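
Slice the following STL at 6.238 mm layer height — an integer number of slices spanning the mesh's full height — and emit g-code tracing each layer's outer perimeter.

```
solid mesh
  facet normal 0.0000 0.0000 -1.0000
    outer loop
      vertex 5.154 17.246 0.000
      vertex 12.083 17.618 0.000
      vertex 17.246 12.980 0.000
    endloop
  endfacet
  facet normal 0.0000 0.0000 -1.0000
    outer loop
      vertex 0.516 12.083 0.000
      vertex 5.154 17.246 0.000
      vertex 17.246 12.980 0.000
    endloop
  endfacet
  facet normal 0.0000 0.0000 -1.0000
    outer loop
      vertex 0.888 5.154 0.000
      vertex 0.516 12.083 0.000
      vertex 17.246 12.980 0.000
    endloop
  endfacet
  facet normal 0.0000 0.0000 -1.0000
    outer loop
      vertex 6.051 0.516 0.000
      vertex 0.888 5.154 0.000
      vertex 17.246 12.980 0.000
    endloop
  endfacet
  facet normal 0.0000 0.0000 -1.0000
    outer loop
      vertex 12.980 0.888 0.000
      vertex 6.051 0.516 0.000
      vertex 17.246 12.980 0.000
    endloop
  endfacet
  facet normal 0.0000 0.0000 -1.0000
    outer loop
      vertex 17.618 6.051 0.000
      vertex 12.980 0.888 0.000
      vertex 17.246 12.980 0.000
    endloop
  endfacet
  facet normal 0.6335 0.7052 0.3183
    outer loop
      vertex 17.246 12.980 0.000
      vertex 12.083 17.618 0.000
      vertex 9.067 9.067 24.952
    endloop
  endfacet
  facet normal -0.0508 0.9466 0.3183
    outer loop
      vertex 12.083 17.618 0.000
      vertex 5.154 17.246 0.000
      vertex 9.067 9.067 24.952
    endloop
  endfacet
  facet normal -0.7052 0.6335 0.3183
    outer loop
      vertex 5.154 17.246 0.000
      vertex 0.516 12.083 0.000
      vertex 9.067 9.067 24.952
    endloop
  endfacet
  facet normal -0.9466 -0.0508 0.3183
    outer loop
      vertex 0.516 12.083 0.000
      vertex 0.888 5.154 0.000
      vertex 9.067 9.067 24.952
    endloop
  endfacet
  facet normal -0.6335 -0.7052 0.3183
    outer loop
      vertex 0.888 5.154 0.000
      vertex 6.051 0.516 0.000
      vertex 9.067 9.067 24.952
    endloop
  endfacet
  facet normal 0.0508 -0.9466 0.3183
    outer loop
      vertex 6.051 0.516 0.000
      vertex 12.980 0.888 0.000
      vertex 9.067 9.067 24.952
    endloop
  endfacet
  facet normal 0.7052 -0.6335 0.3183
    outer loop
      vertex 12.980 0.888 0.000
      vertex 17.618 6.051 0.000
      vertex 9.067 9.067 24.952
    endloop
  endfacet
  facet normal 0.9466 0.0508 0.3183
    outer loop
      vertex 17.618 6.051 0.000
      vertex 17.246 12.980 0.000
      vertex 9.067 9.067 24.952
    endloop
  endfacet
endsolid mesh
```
; perimeter-only toolpath
G21 ; units = mm
G90 ; absolute positioning
G28 ; home
; layer 1
G0 Z6.238
G0 X15.201 Y12.002
G1 X11.329 Y15.480
G1 X6.132 Y15.201
G1 X2.654 Y11.329
G1 X2.933 Y6.132
G1 X6.805 Y2.654
G1 X12.002 Y2.933
G1 X15.480 Y6.805
G1 X15.201 Y12.002
; layer 2
G0 Z12.476
G0 X13.156 Y11.024
G1 X10.575 Y13.342
G1 X7.111 Y13.156
G1 X4.792 Y10.575
G1 X4.978 Y7.111
G1 X7.559 Y4.792
G1 X11.024 Y4.978
G1 X13.342 Y7.559
G1 X13.156 Y11.024
; layer 3
G0 Z18.714
G0 X11.112 Y10.045
G1 X9.821 Y11.205
G1 X8.089 Y11.112
G1 X6.929 Y9.821
G1 X7.022 Y8.089
G1 X8.313 Y6.929
G1 X10.045 Y7.022
G1 X11.205 Y8.313
G1 X11.112 Y10.045
M2 ; end

The solid is a regular 8-sided pyramid, base circumscribed radius ≈ 9.07 mm, apex at z ≈ 25 mm. Slicing at Δz = 6.238 mm — 4 equal slices spanning the solid's height, so layer i sits at z = i·h/4 — gives 3 non-empty perimeters. Each is a 8-segment closed polygon; G0 lifts to the layer z and rapids to the start vertex, then G1 traces the edges. The cross-section shrinks linearly with z (the slice at the apex is degenerate and omitted).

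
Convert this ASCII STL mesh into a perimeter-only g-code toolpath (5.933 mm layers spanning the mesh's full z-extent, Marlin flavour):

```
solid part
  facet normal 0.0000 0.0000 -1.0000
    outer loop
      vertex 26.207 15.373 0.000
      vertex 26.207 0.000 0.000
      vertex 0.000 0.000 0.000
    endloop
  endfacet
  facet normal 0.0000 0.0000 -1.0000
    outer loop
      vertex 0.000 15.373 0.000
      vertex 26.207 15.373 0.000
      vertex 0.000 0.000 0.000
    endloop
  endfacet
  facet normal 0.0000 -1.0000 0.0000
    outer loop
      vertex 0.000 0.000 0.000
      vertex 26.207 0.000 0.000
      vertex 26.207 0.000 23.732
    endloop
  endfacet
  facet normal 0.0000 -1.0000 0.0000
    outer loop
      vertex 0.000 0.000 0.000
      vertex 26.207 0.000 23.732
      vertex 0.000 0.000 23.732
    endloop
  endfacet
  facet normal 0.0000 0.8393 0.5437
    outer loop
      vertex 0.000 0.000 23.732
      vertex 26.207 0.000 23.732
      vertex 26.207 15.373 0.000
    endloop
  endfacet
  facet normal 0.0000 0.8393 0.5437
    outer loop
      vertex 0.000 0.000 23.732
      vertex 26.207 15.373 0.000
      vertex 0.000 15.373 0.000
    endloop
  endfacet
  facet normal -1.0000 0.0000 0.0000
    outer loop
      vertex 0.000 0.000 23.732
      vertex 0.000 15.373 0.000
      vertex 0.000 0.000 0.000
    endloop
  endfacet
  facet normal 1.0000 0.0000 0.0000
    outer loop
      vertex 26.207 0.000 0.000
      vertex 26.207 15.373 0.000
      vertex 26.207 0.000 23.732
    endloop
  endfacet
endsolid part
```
; perimeter-only toolpath
G21 ; units = mm
G90 ; absolute positioning
G28 ; home
; layer 1
G0 Z5.933
G0 X0.000 Y0.000
G1 X26.207 Y0.000
G1 X26.207 Y11.530
G1 X0.000 Y11.530
G1 X0.000 Y0.000
; layer 2
G0 Z11.866
G0 X0.000 Y0.000
G1 X26.207 Y0.000
G1 X26.207 Y7.686
G1 X0.000 Y7.686
G1 X0.000 Y0.000
; layer 3
G0 Z17.799
G0 X0.000 Y0.000
G1 X26.207 Y0.000
G1 X26.207 Y3.843
G1 X0.000 Y3.843
G1 X0.000 Y0.000
M2 ; end

The solid is a wedge (ramp): 26.2 × 15.4 mm base, rising to 23.7 mm along the y=0 edge and sloping linearly to z=0 at y=15.4. Slicing at Δz = 5.933 mm — 4 equal slices spanning the solid's height, so layer i sits at z = i·h/4 — gives 3 non-empty perimeters. Each is a 4-segment closed polygon; G0 lifts to the layer z and rapids to the start vertex, then G1 traces the edges. The cross-section shrinks linearly with z (the slice at the apex is degenerate and omitted).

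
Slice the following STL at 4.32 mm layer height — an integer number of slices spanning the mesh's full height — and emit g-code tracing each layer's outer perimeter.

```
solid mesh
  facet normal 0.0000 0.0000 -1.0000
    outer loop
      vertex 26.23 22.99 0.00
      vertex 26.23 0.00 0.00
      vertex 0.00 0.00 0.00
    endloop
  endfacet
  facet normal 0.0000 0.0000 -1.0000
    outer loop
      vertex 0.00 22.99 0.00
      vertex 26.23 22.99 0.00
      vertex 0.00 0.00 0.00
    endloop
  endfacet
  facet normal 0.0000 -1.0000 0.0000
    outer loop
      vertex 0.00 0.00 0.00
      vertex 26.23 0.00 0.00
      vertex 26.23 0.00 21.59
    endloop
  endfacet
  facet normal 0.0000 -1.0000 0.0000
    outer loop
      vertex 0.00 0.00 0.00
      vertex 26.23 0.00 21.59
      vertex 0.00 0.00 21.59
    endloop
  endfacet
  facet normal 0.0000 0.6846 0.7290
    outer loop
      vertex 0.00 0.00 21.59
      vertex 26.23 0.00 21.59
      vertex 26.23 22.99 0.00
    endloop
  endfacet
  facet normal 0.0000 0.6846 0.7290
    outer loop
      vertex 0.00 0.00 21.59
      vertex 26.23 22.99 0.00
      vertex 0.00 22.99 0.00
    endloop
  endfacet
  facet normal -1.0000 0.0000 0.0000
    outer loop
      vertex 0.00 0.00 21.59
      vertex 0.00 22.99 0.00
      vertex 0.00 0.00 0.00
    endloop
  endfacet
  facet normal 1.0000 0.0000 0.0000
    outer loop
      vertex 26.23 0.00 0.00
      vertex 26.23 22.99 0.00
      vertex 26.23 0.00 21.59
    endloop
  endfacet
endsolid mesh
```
; perimeter-only toolpath
G21 ; units = mm
G90 ; absolute positioning
G28 ; home
; layer 1
G0 Z4.32
G0 X0.00 Y0.00
G1 X26.23 Y0.00
G1 X26.23 Y18.39
G1 X0.00 Y18.39
G1 X0.00 Y0.00
; layer 2
G0 Z8.64
G0 X0.00 Y0.00
G1 X26.23 Y0.00
G1 X26.23 Y13.79
G1 X0.00 Y13.79
G1 X0.00 Y0.00
; layer 3
G0 Z12.95
G0 X0.00 Y0.00
G1 X26.23 Y0.00
G1 X26.23 Y9.20
G1 X0.00 Y9.20
G1 X0.00 Y0.00
; layer 4
G0 Z17.27
G0 X0.00 Y0.00
G1 X26.23 Y0.00
G1 X26.23 Y4.60
G1 X0.00 Y4.60
G1 X0.00 Y0.00
M2 ; end

The solid is a wedge (ramp): 26.2 × 23 mm base, rising to 21.6 mm along the y=0 edge and sloping linearly to z=0 at y=23. Slicing at Δz = 4.32 mm — 5 equal slices spanning the solid's height, so layer i sits at z = i·h/5 — gives 4 non-empty perimeters. Each is a 4-segment closed polygon; G0 lifts to the layer z and rapids to the start vertex, then G1 traces the edges. The cross-section shrinks linearly with z (the slice at the apex is degenerate and omitted).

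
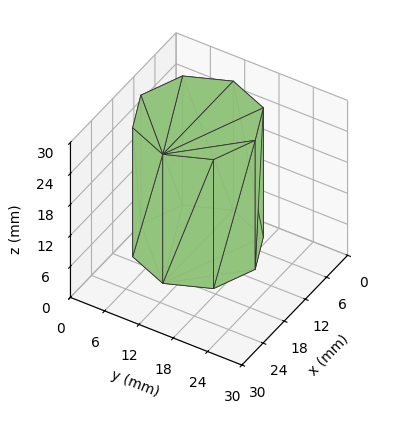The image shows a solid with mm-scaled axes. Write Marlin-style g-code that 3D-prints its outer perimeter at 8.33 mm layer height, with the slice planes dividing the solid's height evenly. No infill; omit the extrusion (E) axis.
Reading the render: the shape is a regular 8-sided prism (a cylinder approximated with 8 flat sides), circumscribed radius ≈ 10 mm, height ≈ 25 mm (dimensions read to the nearest mm from the axis ticks). For the g-code, the solid's height is divided into equal slices at the stated Δz and each level perimeter traced with G1 moves after a G0 lift.

; perimeter-only toolpath
G21 ; units = mm
G90 ; absolute positioning
G28 ; home
; layer 1
G0 Z8.33
G0 X20.00 Y10.00
G1 X17.07 Y17.07
G1 X10.00 Y20.00
G1 X2.93 Y17.07
G1 X0.00 Y10.00
G1 X2.93 Y2.93
G1 X10.00 Y0.00
G1 X17.07 Y2.93
G1 X20.00 Y10.00
; layer 2
G0 Z16.67
G0 X20.00 Y10.00
G1 X17.07 Y17.07
G1 X10.00 Y20.00
G1 X2.93 Y17.07
G1 X0.00 Y10.00
G1 X2.93 Y2.93
G1 X10.00 Y0.00
G1 X17.07 Y2.93
G1 X20.00 Y10.00
; layer 3
G0 Z25.00
G0 X20.00 Y10.00
G1 X17.07 Y17.07
G1 X10.00 Y20.00
G1 X2.93 Y17.07
G1 X0.00 Y10.00
G1 X2.93 Y2.93
G1 X10.00 Y0.00
G1 X17.07 Y2.93
G1 X20.00 Y10.00
M2 ; end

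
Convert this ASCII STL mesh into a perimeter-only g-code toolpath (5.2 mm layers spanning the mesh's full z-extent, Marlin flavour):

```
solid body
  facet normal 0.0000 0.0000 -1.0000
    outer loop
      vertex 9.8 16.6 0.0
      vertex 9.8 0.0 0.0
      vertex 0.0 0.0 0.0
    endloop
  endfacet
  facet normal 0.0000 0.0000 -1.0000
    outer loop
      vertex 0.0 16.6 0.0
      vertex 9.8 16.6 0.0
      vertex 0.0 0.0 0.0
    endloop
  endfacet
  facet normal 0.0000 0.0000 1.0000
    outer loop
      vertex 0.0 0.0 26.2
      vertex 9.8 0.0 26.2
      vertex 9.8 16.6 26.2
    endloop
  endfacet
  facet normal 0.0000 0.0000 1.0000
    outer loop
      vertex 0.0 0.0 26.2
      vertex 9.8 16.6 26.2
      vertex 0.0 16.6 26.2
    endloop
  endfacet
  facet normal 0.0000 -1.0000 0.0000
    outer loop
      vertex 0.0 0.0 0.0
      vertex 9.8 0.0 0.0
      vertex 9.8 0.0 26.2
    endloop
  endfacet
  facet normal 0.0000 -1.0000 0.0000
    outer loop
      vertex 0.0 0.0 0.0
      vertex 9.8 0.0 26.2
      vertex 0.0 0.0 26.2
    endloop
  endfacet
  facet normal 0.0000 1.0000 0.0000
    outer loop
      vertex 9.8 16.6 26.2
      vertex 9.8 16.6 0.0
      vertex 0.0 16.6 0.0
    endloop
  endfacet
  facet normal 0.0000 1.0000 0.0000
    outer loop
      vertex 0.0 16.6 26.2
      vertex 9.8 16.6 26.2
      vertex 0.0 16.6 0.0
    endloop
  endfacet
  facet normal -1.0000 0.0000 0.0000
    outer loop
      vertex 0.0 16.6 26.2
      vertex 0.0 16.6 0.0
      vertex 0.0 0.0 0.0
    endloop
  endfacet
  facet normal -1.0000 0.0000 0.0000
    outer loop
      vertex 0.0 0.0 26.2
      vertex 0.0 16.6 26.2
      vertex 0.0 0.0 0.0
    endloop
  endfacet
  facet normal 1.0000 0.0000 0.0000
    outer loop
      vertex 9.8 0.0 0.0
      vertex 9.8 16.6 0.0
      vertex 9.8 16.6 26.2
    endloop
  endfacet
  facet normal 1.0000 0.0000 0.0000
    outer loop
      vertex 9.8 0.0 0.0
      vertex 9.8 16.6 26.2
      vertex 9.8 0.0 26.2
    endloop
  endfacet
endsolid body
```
; perimeter-only toolpath
G21 ; units = mm
G90 ; absolute positioning
G28 ; home
; layer 1
G0 Z5.2
G0 X0.0 Y0.0
G1 X9.8 Y0.0
G1 X9.8 Y16.6
G1 X0.0 Y16.6
G1 X0.0 Y0.0
; layer 2
G0 Z10.5
G0 X0.0 Y0.0
G1 X9.8 Y0.0
G1 X9.8 Y16.6
G1 X0.0 Y16.6
G1 X0.0 Y0.0
; layer 3
G0 Z15.7
G0 X0.0 Y0.0
G1 X9.8 Y0.0
G1 X9.8 Y16.6
G1 X0.0 Y16.6
G1 X0.0 Y0.0
; layer 4
G0 Z21.0
G0 X0.0 Y0.0
G1 X9.8 Y0.0
G1 X9.8 Y16.6
G1 X0.0 Y16.6
G1 X0.0 Y0.0
; layer 5
G0 Z26.2
G0 X0.0 Y0.0
G1 X9.8 Y0.0
G1 X9.8 Y16.6
G1 X0.0 Y16.6
G1 X0.0 Y0.0
M2 ; end

The solid is a rectangular box, roughly 9.8 × 16.6 mm footprint and 26.2 mm tall. Slicing at Δz = 5.2 mm — 5 equal slices spanning the solid's height, so layer i sits at z = i·h/5 — gives 5 non-empty perimeters. Each is a 4-segment closed polygon; G0 lifts to the layer z and rapids to the start vertex, then G1 traces the edges.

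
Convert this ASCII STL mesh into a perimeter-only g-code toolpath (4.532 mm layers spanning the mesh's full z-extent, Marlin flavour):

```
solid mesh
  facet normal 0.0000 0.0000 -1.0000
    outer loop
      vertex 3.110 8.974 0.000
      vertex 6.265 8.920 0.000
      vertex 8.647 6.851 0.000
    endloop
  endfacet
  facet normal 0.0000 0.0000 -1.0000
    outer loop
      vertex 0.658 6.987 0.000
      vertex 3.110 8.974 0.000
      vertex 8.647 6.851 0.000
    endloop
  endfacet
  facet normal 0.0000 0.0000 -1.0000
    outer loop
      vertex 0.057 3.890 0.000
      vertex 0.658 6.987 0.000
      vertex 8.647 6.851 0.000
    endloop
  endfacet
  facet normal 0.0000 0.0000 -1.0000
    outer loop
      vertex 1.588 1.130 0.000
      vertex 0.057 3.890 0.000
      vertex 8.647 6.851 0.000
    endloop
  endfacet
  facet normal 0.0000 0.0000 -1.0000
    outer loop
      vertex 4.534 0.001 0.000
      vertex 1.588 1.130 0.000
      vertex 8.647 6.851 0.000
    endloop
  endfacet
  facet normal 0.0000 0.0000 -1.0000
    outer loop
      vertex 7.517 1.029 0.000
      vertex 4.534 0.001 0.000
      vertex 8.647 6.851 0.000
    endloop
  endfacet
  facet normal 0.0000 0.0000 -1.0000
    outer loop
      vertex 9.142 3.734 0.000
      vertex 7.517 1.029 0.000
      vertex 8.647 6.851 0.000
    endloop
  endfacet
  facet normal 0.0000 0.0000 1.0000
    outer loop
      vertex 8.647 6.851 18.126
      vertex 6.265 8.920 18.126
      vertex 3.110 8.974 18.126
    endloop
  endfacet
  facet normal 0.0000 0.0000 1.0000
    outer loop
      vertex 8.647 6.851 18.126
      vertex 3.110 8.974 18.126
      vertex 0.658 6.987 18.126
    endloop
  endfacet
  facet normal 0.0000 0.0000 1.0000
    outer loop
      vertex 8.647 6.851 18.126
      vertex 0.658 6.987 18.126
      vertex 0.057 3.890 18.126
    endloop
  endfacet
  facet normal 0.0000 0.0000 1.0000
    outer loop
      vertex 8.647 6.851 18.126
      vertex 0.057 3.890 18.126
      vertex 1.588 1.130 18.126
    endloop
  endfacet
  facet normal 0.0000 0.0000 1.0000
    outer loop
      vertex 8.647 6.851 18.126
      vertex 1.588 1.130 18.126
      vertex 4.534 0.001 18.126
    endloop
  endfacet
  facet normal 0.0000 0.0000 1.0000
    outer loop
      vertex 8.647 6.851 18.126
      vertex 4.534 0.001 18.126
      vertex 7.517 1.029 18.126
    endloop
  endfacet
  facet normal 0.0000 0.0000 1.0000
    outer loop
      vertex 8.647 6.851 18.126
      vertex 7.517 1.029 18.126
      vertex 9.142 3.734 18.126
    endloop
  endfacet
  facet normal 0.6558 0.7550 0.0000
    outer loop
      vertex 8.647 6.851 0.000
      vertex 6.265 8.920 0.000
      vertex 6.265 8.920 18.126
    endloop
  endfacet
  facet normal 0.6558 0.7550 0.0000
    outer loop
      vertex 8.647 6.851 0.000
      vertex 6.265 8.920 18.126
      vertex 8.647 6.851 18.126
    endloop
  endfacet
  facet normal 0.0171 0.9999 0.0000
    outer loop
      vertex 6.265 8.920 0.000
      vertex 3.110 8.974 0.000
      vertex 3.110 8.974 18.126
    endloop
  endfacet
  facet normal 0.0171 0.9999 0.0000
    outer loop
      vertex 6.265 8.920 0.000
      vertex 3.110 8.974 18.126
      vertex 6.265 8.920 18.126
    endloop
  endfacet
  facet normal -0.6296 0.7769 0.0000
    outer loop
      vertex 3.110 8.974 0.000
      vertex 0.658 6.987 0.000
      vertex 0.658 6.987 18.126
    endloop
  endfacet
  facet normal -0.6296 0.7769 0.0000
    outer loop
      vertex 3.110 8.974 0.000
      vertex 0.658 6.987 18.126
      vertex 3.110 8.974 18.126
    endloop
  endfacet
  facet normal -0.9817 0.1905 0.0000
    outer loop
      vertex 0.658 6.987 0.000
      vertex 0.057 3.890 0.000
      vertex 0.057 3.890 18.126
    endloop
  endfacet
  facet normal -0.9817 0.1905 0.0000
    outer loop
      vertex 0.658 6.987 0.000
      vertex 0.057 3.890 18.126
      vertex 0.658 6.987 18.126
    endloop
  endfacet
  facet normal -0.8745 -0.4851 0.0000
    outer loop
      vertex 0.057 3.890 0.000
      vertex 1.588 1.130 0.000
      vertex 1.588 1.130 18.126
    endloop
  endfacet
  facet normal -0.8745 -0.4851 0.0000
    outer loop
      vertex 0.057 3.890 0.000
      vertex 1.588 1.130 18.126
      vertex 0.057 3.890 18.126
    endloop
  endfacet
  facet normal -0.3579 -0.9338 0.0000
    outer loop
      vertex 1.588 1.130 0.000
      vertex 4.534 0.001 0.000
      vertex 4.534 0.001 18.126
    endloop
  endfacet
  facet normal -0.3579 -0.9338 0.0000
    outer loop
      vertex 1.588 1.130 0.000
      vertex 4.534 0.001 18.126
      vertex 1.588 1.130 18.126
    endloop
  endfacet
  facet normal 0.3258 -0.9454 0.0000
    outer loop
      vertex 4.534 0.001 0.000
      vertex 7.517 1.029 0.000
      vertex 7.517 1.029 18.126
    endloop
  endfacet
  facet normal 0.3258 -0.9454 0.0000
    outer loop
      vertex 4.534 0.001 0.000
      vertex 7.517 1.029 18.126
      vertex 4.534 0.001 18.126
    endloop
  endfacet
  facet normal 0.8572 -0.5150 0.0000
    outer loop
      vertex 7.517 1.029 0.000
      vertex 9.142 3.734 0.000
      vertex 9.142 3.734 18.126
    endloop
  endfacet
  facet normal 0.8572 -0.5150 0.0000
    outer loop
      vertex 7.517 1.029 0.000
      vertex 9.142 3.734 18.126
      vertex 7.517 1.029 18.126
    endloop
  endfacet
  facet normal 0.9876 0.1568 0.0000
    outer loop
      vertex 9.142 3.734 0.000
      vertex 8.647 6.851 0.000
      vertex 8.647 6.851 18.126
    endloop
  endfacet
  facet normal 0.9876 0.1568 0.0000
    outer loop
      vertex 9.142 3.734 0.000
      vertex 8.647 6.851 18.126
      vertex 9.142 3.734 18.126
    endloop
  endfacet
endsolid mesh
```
; perimeter-only toolpath
G21 ; units = mm
G90 ; absolute positioning
G28 ; home
; layer 1
G0 Z4.532
G0 X8.647 Y6.851
G1 X6.265 Y8.920
G1 X3.110 Y8.974
G1 X0.658 Y6.987
G1 X0.057 Y3.890
G1 X1.588 Y1.130
G1 X4.534 Y0.001
G1 X7.517 Y1.029
G1 X9.142 Y3.734
G1 X8.647 Y6.851
; layer 2
G0 Z9.063
G0 X8.647 Y6.851
G1 X6.265 Y8.920
G1 X3.110 Y8.974
G1 X0.658 Y6.987
G1 X0.057 Y3.890
G1 X1.588 Y1.130
G1 X4.534 Y0.001
G1 X7.517 Y1.029
G1 X9.142 Y3.734
G1 X8.647 Y6.851
; layer 3
G0 Z13.595
G0 X8.647 Y6.851
G1 X6.265 Y8.920
G1 X3.110 Y8.974
G1 X0.658 Y6.987
G1 X0.057 Y3.890
G1 X1.588 Y1.130
G1 X4.534 Y0.001
G1 X7.517 Y1.029
G1 X9.142 Y3.734
G1 X8.647 Y6.851
; layer 4
G0 Z18.126
G0 X8.647 Y6.851
G1 X6.265 Y8.920
G1 X3.110 Y8.974
G1 X0.658 Y6.987
G1 X0.057 Y3.890
G1 X1.588 Y1.130
G1 X4.534 Y0.001
G1 X7.517 Y1.029
G1 X9.142 Y3.734
G1 X8.647 Y6.851
M2 ; end

The solid is a regular 9-sided prism (a cylinder approximated with 9 flat sides), circumscribed radius ≈ 4.61 mm, height ≈ 18.1 mm. Slicing at Δz = 4.532 mm — 4 equal slices spanning the solid's height, so layer i sits at z = i·h/4 — gives 4 non-empty perimeters. Each is a 9-segment closed polygon; G0 lifts to the layer z and rapids to the start vertex, then G1 traces the edges.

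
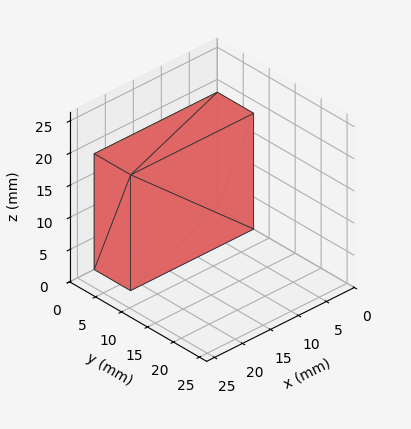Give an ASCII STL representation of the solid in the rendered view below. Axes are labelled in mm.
Reading the render: the shape is a rectangular box, roughly 22 × 7 mm footprint and 18 mm tall (dimensions read to the nearest mm from the axis ticks). For the STL, each face is triangulated and given an outward normal.

solid part
  facet normal 0.0000 0.0000 -1.0000
    outer loop
      vertex 22.00 7.00 0.00
      vertex 22.00 0.00 0.00
      vertex 0.00 0.00 0.00
    endloop
  endfacet
  facet normal 0.0000 0.0000 -1.0000
    outer loop
      vertex 0.00 7.00 0.00
      vertex 22.00 7.00 0.00
      vertex 0.00 0.00 0.00
    endloop
  endfacet
  facet normal 0.0000 0.0000 1.0000
    outer loop
      vertex 0.00 0.00 18.00
      vertex 22.00 0.00 18.00
      vertex 22.00 7.00 18.00
    endloop
  endfacet
  facet normal 0.0000 0.0000 1.0000
    outer loop
      vertex 0.00 0.00 18.00
      vertex 22.00 7.00 18.00
      vertex 0.00 7.00 18.00
    endloop
  endfacet
  facet normal 0.0000 -1.0000 0.0000
    outer loop
      vertex 0.00 0.00 0.00
      vertex 22.00 0.00 0.00
      vertex 22.00 0.00 18.00
    endloop
  endfacet
  facet normal 0.0000 -1.0000 0.0000
    outer loop
      vertex 0.00 0.00 0.00
      vertex 22.00 0.00 18.00
      vertex 0.00 0.00 18.00
    endloop
  endfacet
  facet normal 0.0000 1.0000 0.0000
    outer loop
      vertex 22.00 7.00 18.00
      vertex 22.00 7.00 0.00
      vertex 0.00 7.00 0.00
    endloop
  endfacet
  facet normal 0.0000 1.0000 0.0000
    outer loop
      vertex 0.00 7.00 18.00
      vertex 22.00 7.00 18.00
      vertex 0.00 7.00 0.00
    endloop
  endfacet
  facet normal -1.0000 0.0000 0.0000
    outer loop
      vertex 0.00 7.00 18.00
      vertex 0.00 7.00 0.00
      vertex 0.00 0.00 0.00
    endloop
  endfacet
  facet normal -1.0000 0.0000 0.0000
    outer loop
      vertex 0.00 0.00 18.00
      vertex 0.00 7.00 18.00
      vertex 0.00 0.00 0.00
    endloop
  endfacet
  facet normal 1.0000 0.0000 0.0000
    outer loop
      vertex 22.00 0.00 0.00
      vertex 22.00 7.00 0.00
      vertex 22.00 7.00 18.00
    endloop
  endfacet
  facet normal 1.0000 0.0000 0.0000
    outer loop
      vertex 22.00 0.00 0.00
      vertex 22.00 7.00 18.00
      vertex 22.00 0.00 18.00
    endloop
  endfacet
endsolid part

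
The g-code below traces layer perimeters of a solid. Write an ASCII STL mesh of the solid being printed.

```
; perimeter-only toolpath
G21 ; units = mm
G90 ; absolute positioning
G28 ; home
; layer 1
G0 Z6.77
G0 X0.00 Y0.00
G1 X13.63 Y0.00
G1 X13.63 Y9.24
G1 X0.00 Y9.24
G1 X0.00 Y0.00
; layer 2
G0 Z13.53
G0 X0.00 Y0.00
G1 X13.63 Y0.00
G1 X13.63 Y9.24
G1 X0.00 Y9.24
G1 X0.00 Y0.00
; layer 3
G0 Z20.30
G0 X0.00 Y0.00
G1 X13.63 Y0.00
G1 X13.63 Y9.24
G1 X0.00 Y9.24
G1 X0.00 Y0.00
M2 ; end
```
solid part
  facet normal 0.0000 0.0000 -1.0000
    outer loop
      vertex 13.63 9.24 0.00
      vertex 13.63 0.00 0.00
      vertex 0.00 0.00 0.00
    endloop
  endfacet
  facet normal 0.0000 0.0000 -1.0000
    outer loop
      vertex 0.00 9.24 0.00
      vertex 13.63 9.24 0.00
      vertex 0.00 0.00 0.00
    endloop
  endfacet
  facet normal 0.0000 0.0000 1.0000
    outer loop
      vertex 0.00 0.00 20.30
      vertex 13.63 0.00 20.30
      vertex 13.63 9.24 20.30
    endloop
  endfacet
  facet normal 0.0000 0.0000 1.0000
    outer loop
      vertex 0.00 0.00 20.30
      vertex 13.63 9.24 20.30
      vertex 0.00 9.24 20.30
    endloop
  endfacet
  facet normal 0.0000 -1.0000 0.0000
    outer loop
      vertex 0.00 0.00 0.00
      vertex 13.63 0.00 0.00
      vertex 13.63 0.00 20.30
    endloop
  endfacet
  facet normal 0.0000 -1.0000 0.0000
    outer loop
      vertex 0.00 0.00 0.00
      vertex 13.63 0.00 20.30
      vertex 0.00 0.00 20.30
    endloop
  endfacet
  facet normal 0.0000 1.0000 0.0000
    outer loop
      vertex 13.63 9.24 20.30
      vertex 13.63 9.24 0.00
      vertex 0.00 9.24 0.00
    endloop
  endfacet
  facet normal 0.0000 1.0000 0.0000
    outer loop
      vertex 0.00 9.24 20.30
      vertex 13.63 9.24 20.30
      vertex 0.00 9.24 0.00
    endloop
  endfacet
  facet normal -1.0000 0.0000 0.0000
    outer loop
      vertex 0.00 9.24 20.30
      vertex 0.00 9.24 0.00
      vertex 0.00 0.00 0.00
    endloop
  endfacet
  facet normal -1.0000 0.0000 0.0000
    outer loop
      vertex 0.00 0.00 20.30
      vertex 0.00 9.24 20.30
      vertex 0.00 0.00 0.00
    endloop
  endfacet
  facet normal 1.0000 0.0000 0.0000
    outer loop
      vertex 13.63 0.00 0.00
      vertex 13.63 9.24 0.00
      vertex 13.63 9.24 20.30
    endloop
  endfacet
  facet normal 1.0000 0.0000 0.0000
    outer loop
      vertex 13.63 0.00 0.00
      vertex 13.63 9.24 20.30
      vertex 13.63 0.00 20.30
    endloop
  endfacet
endsolid part

The G0 Z moves step by Δz≈6.77 mm. Every layer's G1 loop is the same polygon, so the solid is a straight extrusion of it from z=0 to z≈20.3. Closing with flat bottom and top caps and triangulating gives 12 facets — a rectangular box, roughly 13.6 × 9.24 mm footprint and 20.3 mm tall.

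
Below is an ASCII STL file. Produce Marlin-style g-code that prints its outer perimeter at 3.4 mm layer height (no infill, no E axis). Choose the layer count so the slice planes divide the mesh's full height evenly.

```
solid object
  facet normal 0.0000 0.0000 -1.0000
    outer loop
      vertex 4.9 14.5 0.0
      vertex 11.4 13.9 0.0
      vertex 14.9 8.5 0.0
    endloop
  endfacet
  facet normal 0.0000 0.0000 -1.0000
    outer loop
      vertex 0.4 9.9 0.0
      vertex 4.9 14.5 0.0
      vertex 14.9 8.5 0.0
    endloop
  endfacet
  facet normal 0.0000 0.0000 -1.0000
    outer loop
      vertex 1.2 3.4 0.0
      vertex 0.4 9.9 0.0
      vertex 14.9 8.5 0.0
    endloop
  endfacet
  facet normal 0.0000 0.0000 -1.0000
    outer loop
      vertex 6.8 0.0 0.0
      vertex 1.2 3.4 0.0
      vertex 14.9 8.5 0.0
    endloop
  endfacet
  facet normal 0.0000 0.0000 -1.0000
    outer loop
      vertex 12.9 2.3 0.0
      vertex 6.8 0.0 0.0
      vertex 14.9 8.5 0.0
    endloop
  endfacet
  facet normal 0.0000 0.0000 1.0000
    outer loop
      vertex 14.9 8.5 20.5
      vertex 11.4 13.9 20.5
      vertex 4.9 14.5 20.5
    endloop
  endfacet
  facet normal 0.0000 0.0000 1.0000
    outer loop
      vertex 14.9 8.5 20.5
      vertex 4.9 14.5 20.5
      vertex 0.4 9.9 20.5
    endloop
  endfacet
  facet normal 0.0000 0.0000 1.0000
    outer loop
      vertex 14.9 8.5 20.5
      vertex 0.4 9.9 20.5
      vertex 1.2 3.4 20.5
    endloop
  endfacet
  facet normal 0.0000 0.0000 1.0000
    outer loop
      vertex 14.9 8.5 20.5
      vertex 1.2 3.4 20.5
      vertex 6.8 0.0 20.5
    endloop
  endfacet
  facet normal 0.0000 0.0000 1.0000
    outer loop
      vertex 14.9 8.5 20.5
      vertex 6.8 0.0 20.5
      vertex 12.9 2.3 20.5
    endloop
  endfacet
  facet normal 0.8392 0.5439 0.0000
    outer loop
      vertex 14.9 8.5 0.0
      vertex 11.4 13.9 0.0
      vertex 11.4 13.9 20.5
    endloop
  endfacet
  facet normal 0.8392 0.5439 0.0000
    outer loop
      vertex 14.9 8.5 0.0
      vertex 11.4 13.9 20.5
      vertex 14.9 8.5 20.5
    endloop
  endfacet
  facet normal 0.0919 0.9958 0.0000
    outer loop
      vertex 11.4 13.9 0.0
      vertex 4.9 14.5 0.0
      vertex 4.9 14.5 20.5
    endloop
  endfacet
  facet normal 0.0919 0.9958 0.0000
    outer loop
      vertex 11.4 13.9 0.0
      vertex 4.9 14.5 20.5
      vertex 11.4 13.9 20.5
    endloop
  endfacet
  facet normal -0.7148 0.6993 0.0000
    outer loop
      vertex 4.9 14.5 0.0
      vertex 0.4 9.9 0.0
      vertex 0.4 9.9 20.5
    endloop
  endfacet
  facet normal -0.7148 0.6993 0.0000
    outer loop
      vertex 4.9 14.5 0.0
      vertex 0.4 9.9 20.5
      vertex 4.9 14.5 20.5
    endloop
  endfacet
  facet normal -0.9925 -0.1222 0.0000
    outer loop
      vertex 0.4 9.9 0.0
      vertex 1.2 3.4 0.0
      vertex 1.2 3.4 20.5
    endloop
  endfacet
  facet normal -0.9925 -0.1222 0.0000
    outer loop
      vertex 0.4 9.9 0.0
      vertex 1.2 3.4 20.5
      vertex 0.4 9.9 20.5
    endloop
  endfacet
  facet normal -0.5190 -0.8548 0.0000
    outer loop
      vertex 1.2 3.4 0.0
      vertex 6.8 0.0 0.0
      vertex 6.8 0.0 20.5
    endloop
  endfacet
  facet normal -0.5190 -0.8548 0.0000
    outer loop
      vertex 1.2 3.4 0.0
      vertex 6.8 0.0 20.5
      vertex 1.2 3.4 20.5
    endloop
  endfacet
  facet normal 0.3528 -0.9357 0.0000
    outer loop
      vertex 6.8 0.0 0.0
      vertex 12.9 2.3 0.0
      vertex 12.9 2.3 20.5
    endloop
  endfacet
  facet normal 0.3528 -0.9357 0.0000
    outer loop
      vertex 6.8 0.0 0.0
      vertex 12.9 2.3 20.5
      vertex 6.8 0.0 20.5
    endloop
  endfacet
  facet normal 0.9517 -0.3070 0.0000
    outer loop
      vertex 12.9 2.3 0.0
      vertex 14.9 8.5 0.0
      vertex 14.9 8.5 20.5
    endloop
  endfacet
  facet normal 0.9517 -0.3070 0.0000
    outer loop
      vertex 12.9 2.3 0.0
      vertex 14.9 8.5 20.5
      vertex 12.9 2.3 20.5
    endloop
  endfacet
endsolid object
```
; perimeter-only toolpath
G21 ; units = mm
G90 ; absolute positioning
G28 ; home
; layer 1
G0 Z3.4
G0 X14.9 Y8.5
G1 X11.4 Y13.9
G1 X4.9 Y14.5
G1 X0.4 Y9.9
G1 X1.2 Y3.4
G1 X6.8 Y0.0
G1 X12.9 Y2.3
G1 X14.9 Y8.5
; layer 2
G0 Z6.8
G0 X14.9 Y8.5
G1 X11.4 Y13.9
G1 X4.9 Y14.5
G1 X0.4 Y9.9
G1 X1.2 Y3.4
G1 X6.8 Y0.0
G1 X12.9 Y2.3
G1 X14.9 Y8.5
; layer 3
G0 Z10.2
G0 X14.9 Y8.5
G1 X11.4 Y13.9
G1 X4.9 Y14.5
G1 X0.4 Y9.9
G1 X1.2 Y3.4
G1 X6.8 Y0.0
G1 X12.9 Y2.3
G1 X14.9 Y8.5
; layer 4
G0 Z13.7
G0 X14.9 Y8.5
G1 X11.4 Y13.9
G1 X4.9 Y14.5
G1 X0.4 Y9.9
G1 X1.2 Y3.4
G1 X6.8 Y0.0
G1 X12.9 Y2.3
G1 X14.9 Y8.5
; layer 5
G0 Z17.1
G0 X14.9 Y8.5
G1 X11.4 Y13.9
G1 X4.9 Y14.5
G1 X0.4 Y9.9
G1 X1.2 Y3.4
G1 X6.8 Y0.0
G1 X12.9 Y2.3
G1 X14.9 Y8.5
; layer 6
G0 Z20.5
G0 X14.9 Y8.5
G1 X11.4 Y13.9
G1 X4.9 Y14.5
G1 X0.4 Y9.9
G1 X1.2 Y3.4
G1 X6.8 Y0.0
G1 X12.9 Y2.3
G1 X14.9 Y8.5
M2 ; end

The solid is a regular 7-sided prism (a cylinder approximated with 7 flat sides), circumscribed radius ≈ 7.5 mm, height ≈ 20.5 mm. Slicing at Δz = 3.4 mm — 6 equal slices spanning the solid's height, so layer i sits at z = i·h/6 — gives 6 non-empty perimeters. Each is a 7-segment closed polygon; G0 lifts to the layer z and rapids to the start vertex, then G1 traces the edges.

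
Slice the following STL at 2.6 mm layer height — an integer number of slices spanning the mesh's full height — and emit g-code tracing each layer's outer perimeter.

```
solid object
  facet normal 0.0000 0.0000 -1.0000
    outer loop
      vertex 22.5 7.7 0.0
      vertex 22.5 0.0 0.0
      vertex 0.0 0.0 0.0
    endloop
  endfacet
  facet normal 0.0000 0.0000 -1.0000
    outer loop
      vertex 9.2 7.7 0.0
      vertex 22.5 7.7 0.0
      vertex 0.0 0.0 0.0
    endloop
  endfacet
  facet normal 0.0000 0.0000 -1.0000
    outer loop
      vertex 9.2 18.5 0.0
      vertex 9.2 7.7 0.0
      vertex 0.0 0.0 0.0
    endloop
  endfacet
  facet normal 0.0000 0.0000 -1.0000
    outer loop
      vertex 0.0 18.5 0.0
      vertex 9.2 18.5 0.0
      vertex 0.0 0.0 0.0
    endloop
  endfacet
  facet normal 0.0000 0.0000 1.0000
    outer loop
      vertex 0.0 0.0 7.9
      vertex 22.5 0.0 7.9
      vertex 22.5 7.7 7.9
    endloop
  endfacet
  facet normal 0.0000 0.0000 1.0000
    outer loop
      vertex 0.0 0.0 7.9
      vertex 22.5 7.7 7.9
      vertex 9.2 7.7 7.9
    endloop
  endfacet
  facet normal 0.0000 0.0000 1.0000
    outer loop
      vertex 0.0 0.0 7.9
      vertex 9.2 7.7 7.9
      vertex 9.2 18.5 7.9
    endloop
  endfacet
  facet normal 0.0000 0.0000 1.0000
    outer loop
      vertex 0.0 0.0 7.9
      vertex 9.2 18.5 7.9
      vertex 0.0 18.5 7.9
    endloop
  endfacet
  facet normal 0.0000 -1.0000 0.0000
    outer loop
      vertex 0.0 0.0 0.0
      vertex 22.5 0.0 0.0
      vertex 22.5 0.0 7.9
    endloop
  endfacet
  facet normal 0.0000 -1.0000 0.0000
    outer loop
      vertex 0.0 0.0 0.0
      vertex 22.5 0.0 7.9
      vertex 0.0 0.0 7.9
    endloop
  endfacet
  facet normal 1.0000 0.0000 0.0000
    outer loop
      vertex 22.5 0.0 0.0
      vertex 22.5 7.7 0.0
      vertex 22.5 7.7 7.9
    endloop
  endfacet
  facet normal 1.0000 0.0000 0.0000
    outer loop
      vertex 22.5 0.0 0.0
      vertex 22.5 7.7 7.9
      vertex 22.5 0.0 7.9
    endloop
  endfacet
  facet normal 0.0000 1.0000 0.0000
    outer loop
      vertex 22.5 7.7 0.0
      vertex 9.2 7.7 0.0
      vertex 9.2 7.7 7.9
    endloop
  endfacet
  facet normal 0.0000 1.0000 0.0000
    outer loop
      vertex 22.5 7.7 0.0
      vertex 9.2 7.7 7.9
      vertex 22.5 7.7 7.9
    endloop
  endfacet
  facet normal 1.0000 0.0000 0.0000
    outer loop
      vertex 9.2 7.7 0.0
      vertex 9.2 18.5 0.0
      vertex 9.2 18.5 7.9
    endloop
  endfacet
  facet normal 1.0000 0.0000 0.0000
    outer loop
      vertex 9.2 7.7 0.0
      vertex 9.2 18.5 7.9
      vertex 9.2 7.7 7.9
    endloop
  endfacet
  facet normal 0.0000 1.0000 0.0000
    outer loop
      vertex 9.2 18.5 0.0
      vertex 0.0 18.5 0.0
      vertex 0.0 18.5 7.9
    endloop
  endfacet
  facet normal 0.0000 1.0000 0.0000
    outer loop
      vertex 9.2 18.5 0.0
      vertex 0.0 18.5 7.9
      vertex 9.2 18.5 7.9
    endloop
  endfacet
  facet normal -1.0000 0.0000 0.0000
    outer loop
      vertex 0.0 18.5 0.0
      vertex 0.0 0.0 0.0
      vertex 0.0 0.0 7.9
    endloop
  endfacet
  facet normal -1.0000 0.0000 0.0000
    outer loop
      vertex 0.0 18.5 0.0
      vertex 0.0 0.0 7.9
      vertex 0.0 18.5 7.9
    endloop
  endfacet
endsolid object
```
; perimeter-only toolpath
G21 ; units = mm
G90 ; absolute positioning
G28 ; home
; layer 1
G0 Z2.6
G0 X0.0 Y0.0
G1 X22.5 Y0.0
G1 X22.5 Y7.7
G1 X9.2 Y7.7
G1 X9.2 Y18.5
G1 X0.0 Y18.5
G1 X0.0 Y0.0
; layer 2
G0 Z5.3
G0 X0.0 Y0.0
G1 X22.5 Y0.0
G1 X22.5 Y7.7
G1 X9.2 Y7.7
G1 X9.2 Y18.5
G1 X0.0 Y18.5
G1 X0.0 Y0.0
; layer 3
G0 Z7.9
G0 X0.0 Y0.0
G1 X22.5 Y0.0
G1 X22.5 Y7.7
G1 X9.2 Y7.7
G1 X9.2 Y18.5
G1 X0.0 Y18.5
G1 X0.0 Y0.0
M2 ; end

The solid is an L-shaped prism: outer 22.5 × 18.5 mm, arm thicknesses ≈ 7.7 mm (horizontal) and 9.2 mm (vertical), extruded 7.9 mm in z. Slicing at Δz = 2.6 mm — 3 equal slices spanning the solid's height, so layer i sits at z = i·h/3 — gives 3 non-empty perimeters. Each is a 6-segment closed polygon; G0 lifts to the layer z and rapids to the start vertex, then G1 traces the edges.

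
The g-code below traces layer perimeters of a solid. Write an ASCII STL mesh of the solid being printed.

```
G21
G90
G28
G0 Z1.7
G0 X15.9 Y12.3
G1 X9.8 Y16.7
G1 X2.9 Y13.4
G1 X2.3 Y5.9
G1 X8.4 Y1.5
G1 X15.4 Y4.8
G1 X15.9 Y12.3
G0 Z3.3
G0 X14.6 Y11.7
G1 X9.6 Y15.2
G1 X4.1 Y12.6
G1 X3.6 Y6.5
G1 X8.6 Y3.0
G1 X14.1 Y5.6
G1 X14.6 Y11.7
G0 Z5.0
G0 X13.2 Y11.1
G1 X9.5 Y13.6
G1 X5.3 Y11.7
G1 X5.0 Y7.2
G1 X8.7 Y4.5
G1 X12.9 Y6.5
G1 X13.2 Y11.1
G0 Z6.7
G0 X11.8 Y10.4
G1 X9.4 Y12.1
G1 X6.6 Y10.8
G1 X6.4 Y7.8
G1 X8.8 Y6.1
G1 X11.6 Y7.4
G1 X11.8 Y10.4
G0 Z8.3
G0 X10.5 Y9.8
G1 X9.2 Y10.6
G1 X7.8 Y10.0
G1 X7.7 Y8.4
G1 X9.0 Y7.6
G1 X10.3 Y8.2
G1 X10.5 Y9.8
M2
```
solid part
  facet normal 0.0000 0.0000 -1.0000
    outer loop
      vertex 1.6 14.3 0.0
      vertex 9.9 18.2 0.0
      vertex 17.3 13.0 0.0
    endloop
  endfacet
  facet normal 0.0000 0.0000 -1.0000
    outer loop
      vertex 0.9 5.2 0.0
      vertex 1.6 14.3 0.0
      vertex 17.3 13.0 0.0
    endloop
  endfacet
  facet normal 0.0000 0.0000 -1.0000
    outer loop
      vertex 8.3 0.0 0.0
      vertex 0.9 5.2 0.0
      vertex 17.3 13.0 0.0
    endloop
  endfacet
  facet normal 0.0000 0.0000 -1.0000
    outer loop
      vertex 16.6 3.9 0.0
      vertex 8.3 0.0 0.0
      vertex 17.3 13.0 0.0
    endloop
  endfacet
  facet normal 0.4510 0.6418 0.6202
    outer loop
      vertex 17.3 13.0 0.0
      vertex 9.9 18.2 0.0
      vertex 9.1 9.1 10.0
    endloop
  endfacet
  facet normal -0.3338 0.7103 0.6197
    outer loop
      vertex 9.9 18.2 0.0
      vertex 1.6 14.3 0.0
      vertex 9.1 9.1 10.0
    endloop
  endfacet
  facet normal -0.7833 0.0603 0.6188
    outer loop
      vertex 1.6 14.3 0.0
      vertex 0.9 5.2 0.0
      vertex 9.1 9.1 10.0
    endloop
  endfacet
  facet normal -0.4510 -0.6418 0.6202
    outer loop
      vertex 0.9 5.2 0.0
      vertex 8.3 0.0 0.0
      vertex 9.1 9.1 10.0
    endloop
  endfacet
  facet normal 0.3338 -0.7103 0.6197
    outer loop
      vertex 8.3 0.0 0.0
      vertex 16.6 3.9 0.0
      vertex 9.1 9.1 10.0
    endloop
  endfacet
  facet normal 0.7833 -0.0603 0.6188
    outer loop
      vertex 16.6 3.9 0.0
      vertex 17.3 13.0 0.0
      vertex 9.1 9.1 10.0
    endloop
  endfacet
endsolid part

The G0 Z moves step by Δz≈1.7 mm. The G1 loops shrink linearly with z, so the solid tapers from its base footprint up to z≈10. Closing with a flat bottom cap and the tapered top and triangulating gives 10 facets — a regular 6-sided pyramid, base circumscribed radius ≈ 9.1 mm, apex at z ≈ 10 mm.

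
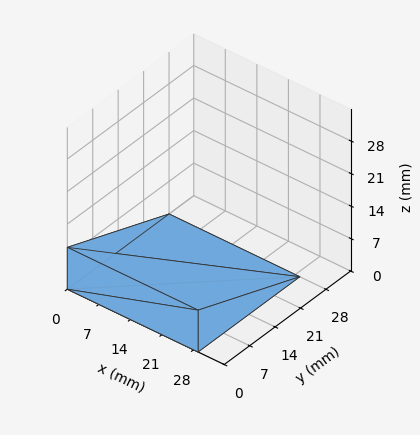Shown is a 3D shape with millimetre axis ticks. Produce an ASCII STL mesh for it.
Reading the render: the shape is a wedge (ramp): 29 × 28 mm base, rising to 9 mm along the y=0 edge and sloping linearly to z=0 at y=28 (dimensions read to the nearest mm from the axis ticks). For the STL, each face is triangulated and given an outward normal.

solid part
  facet normal 0.0000 0.0000 -1.0000
    outer loop
      vertex 29.00 28.00 0.00
      vertex 29.00 0.00 0.00
      vertex 0.00 0.00 0.00
    endloop
  endfacet
  facet normal 0.0000 0.0000 -1.0000
    outer loop
      vertex 0.00 28.00 0.00
      vertex 29.00 28.00 0.00
      vertex 0.00 0.00 0.00
    endloop
  endfacet
  facet normal 0.0000 -1.0000 0.0000
    outer loop
      vertex 0.00 0.00 0.00
      vertex 29.00 0.00 0.00
      vertex 29.00 0.00 9.00
    endloop
  endfacet
  facet normal 0.0000 -1.0000 0.0000
    outer loop
      vertex 0.00 0.00 0.00
      vertex 29.00 0.00 9.00
      vertex 0.00 0.00 9.00
    endloop
  endfacet
  facet normal 0.0000 0.3060 0.9520
    outer loop
      vertex 0.00 0.00 9.00
      vertex 29.00 0.00 9.00
      vertex 29.00 28.00 0.00
    endloop
  endfacet
  facet normal 0.0000 0.3060 0.9520
    outer loop
      vertex 0.00 0.00 9.00
      vertex 29.00 28.00 0.00
      vertex 0.00 28.00 0.00
    endloop
  endfacet
  facet normal -1.0000 0.0000 0.0000
    outer loop
      vertex 0.00 0.00 9.00
      vertex 0.00 28.00 0.00
      vertex 0.00 0.00 0.00
    endloop
  endfacet
  facet normal 1.0000 0.0000 0.0000
    outer loop
      vertex 29.00 0.00 0.00
      vertex 29.00 28.00 0.00
      vertex 29.00 0.00 9.00
    endloop
  endfacet
endsolid part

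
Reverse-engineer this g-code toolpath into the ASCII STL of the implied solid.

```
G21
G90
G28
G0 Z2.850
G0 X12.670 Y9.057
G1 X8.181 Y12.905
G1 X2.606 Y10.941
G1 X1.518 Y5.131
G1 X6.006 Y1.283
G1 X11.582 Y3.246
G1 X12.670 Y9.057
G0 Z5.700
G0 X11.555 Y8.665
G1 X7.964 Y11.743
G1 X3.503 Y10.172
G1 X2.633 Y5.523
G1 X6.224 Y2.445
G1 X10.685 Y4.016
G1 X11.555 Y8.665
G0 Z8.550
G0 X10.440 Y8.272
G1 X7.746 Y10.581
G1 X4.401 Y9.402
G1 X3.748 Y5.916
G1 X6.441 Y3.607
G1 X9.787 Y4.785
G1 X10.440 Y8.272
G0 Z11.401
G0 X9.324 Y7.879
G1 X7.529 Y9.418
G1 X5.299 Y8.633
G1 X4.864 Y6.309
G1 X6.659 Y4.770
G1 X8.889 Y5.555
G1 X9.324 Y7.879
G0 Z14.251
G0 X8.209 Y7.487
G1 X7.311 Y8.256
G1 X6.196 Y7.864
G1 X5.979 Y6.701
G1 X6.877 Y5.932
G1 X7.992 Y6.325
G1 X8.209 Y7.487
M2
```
solid part
  facet normal 0.0000 0.0000 -1.0000
    outer loop
      vertex 1.708 11.711 0.000
      vertex 8.399 14.067 0.000
      vertex 13.785 9.450 0.000
    endloop
  endfacet
  facet normal 0.0000 0.0000 -1.0000
    outer loop
      vertex 0.403 4.738 0.000
      vertex 1.708 11.711 0.000
      vertex 13.785 9.450 0.000
    endloop
  endfacet
  facet normal 0.0000 0.0000 -1.0000
    outer loop
      vertex 5.789 0.121 0.000
      vertex 0.403 4.738 0.000
      vertex 13.785 9.450 0.000
    endloop
  endfacet
  facet normal 0.0000 0.0000 -1.0000
    outer loop
      vertex 12.480 2.477 0.000
      vertex 5.789 0.121 0.000
      vertex 13.785 9.450 0.000
    endloop
  endfacet
  facet normal 0.6125 0.7145 0.3381
    outer loop
      vertex 13.785 9.450 0.000
      vertex 8.399 14.067 0.000
      vertex 7.094 7.094 17.101
    endloop
  endfacet
  facet normal -0.3126 0.8877 0.3381
    outer loop
      vertex 8.399 14.067 0.000
      vertex 1.708 11.711 0.000
      vertex 7.094 7.094 17.101
    endloop
  endfacet
  facet normal -0.9251 0.1731 0.3381
    outer loop
      vertex 1.708 11.711 0.000
      vertex 0.403 4.738 0.000
      vertex 7.094 7.094 17.101
    endloop
  endfacet
  facet normal -0.6125 -0.7145 0.3381
    outer loop
      vertex 0.403 4.738 0.000
      vertex 5.789 0.121 0.000
      vertex 7.094 7.094 17.101
    endloop
  endfacet
  facet normal 0.3126 -0.8877 0.3381
    outer loop
      vertex 5.789 0.121 0.000
      vertex 12.480 2.477 0.000
      vertex 7.094 7.094 17.101
    endloop
  endfacet
  facet normal 0.9251 -0.1731 0.3381
    outer loop
      vertex 12.480 2.477 0.000
      vertex 13.785 9.450 0.000
      vertex 7.094 7.094 17.101
    endloop
  endfacet
endsolid part

The G0 Z moves step by Δz≈2.850 mm. The G1 loops shrink linearly with z, so the solid tapers from its base footprint up to z≈17.1. Closing with a flat bottom cap and the tapered top and triangulating gives 10 facets — a regular 6-sided pyramid, base circumscribed radius ≈ 7.09 mm, apex at z ≈ 17.1 mm.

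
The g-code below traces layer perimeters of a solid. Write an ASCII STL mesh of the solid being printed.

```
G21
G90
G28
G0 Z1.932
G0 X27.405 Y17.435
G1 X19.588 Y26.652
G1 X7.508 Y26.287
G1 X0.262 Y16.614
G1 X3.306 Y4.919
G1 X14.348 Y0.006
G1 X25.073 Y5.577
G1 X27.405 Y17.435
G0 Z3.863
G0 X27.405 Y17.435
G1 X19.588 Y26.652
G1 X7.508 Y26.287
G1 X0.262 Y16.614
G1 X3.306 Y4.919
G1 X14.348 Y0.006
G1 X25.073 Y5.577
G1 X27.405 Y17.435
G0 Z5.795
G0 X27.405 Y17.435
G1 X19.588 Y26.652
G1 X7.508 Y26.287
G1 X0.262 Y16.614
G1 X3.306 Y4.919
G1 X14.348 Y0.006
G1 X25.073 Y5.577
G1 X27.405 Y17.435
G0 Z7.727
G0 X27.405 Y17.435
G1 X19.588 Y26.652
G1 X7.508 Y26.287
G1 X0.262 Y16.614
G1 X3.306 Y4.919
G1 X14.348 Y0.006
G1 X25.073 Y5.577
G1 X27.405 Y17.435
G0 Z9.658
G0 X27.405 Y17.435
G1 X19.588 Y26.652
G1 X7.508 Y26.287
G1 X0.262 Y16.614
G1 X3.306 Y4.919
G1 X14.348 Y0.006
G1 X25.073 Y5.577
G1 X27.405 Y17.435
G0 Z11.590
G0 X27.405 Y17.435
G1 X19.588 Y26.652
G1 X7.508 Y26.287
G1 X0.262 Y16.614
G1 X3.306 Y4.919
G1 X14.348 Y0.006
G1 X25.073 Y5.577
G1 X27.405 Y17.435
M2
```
solid part
  facet normal 0.0000 0.0000 -1.0000
    outer loop
      vertex 7.508 26.287 0.000
      vertex 19.588 26.652 0.000
      vertex 27.405 17.435 0.000
    endloop
  endfacet
  facet normal 0.0000 0.0000 -1.0000
    outer loop
      vertex 0.262 16.614 0.000
      vertex 7.508 26.287 0.000
      vertex 27.405 17.435 0.000
    endloop
  endfacet
  facet normal 0.0000 0.0000 -1.0000
    outer loop
      vertex 3.306 4.919 0.000
      vertex 0.262 16.614 0.000
      vertex 27.405 17.435 0.000
    endloop
  endfacet
  facet normal 0.0000 0.0000 -1.0000
    outer loop
      vertex 14.348 0.006 0.000
      vertex 3.306 4.919 0.000
      vertex 27.405 17.435 0.000
    endloop
  endfacet
  facet normal 0.0000 0.0000 -1.0000
    outer loop
      vertex 25.073 5.577 0.000
      vertex 14.348 0.006 0.000
      vertex 27.405 17.435 0.000
    endloop
  endfacet
  facet normal 0.0000 0.0000 1.0000
    outer loop
      vertex 27.405 17.435 11.590
      vertex 19.588 26.652 11.590
      vertex 7.508 26.287 11.590
    endloop
  endfacet
  facet normal 0.0000 0.0000 1.0000
    outer loop
      vertex 27.405 17.435 11.590
      vertex 7.508 26.287 11.590
      vertex 0.262 16.614 11.590
    endloop
  endfacet
  facet normal 0.0000 0.0000 1.0000
    outer loop
      vertex 27.405 17.435 11.590
      vertex 0.262 16.614 11.590
      vertex 3.306 4.919 11.590
    endloop
  endfacet
  facet normal 0.0000 0.0000 1.0000
    outer loop
      vertex 27.405 17.435 11.590
      vertex 3.306 4.919 11.590
      vertex 14.348 0.006 11.590
    endloop
  endfacet
  facet normal 0.0000 0.0000 1.0000
    outer loop
      vertex 27.405 17.435 11.590
      vertex 14.348 0.006 11.590
      vertex 25.073 5.577 11.590
    endloop
  endfacet
  facet normal 0.7627 0.6468 0.0000
    outer loop
      vertex 27.405 17.435 0.000
      vertex 19.588 26.652 0.000
      vertex 19.588 26.652 11.590
    endloop
  endfacet
  facet normal 0.7627 0.6468 0.0000
    outer loop
      vertex 27.405 17.435 0.000
      vertex 19.588 26.652 11.590
      vertex 27.405 17.435 11.590
    endloop
  endfacet
  facet normal -0.0302 0.9995 0.0000
    outer loop
      vertex 19.588 26.652 0.000
      vertex 7.508 26.287 0.000
      vertex 7.508 26.287 11.590
    endloop
  endfacet
  facet normal -0.0302 0.9995 0.0000
    outer loop
      vertex 19.588 26.652 0.000
      vertex 7.508 26.287 11.590
      vertex 19.588 26.652 11.590
    endloop
  endfacet
  facet normal -0.8003 0.5995 0.0000
    outer loop
      vertex 7.508 26.287 0.000
      vertex 0.262 16.614 0.000
      vertex 0.262 16.614 11.590
    endloop
  endfacet
  facet normal -0.8003 0.5995 0.0000
    outer loop
      vertex 7.508 26.287 0.000
      vertex 0.262 16.614 11.590
      vertex 7.508 26.287 11.590
    endloop
  endfacet
  facet normal -0.9678 -0.2519 0.0000
    outer loop
      vertex 0.262 16.614 0.000
      vertex 3.306 4.919 0.000
      vertex 3.306 4.919 11.590
    endloop
  endfacet
  facet normal -0.9678 -0.2519 0.0000
    outer loop
      vertex 0.262 16.614 0.000
      vertex 3.306 4.919 11.590
      vertex 0.262 16.614 11.590
    endloop
  endfacet
  facet normal -0.4065 -0.9136 0.0000
    outer loop
      vertex 3.306 4.919 0.000
      vertex 14.348 0.006 0.000
      vertex 14.348 0.006 11.590
    endloop
  endfacet
  facet normal -0.4065 -0.9136 0.0000
    outer loop
      vertex 3.306 4.919 0.000
      vertex 14.348 0.006 11.590
      vertex 3.306 4.919 11.590
    endloop
  endfacet
  facet normal 0.4610 -0.8874 0.0000
    outer loop
      vertex 14.348 0.006 0.000
      vertex 25.073 5.577 0.000
      vertex 25.073 5.577 11.590
    endloop
  endfacet
  facet normal 0.4610 -0.8874 0.0000
    outer loop
      vertex 14.348 0.006 0.000
      vertex 25.073 5.577 11.590
      vertex 14.348 0.006 11.590
    endloop
  endfacet
  facet normal 0.9812 -0.1930 0.0000
    outer loop
      vertex 25.073 5.577 0.000
      vertex 27.405 17.435 0.000
      vertex 27.405 17.435 11.590
    endloop
  endfacet
  facet normal 0.9812 -0.1930 0.0000
    outer loop
      vertex 25.073 5.577 0.000
      vertex 27.405 17.435 11.590
      vertex 25.073 5.577 11.590
    endloop
  endfacet
endsolid part

The G0 Z moves step by Δz≈1.932 mm. Every layer's G1 loop is the same polygon, so the solid is a straight extrusion of it from z=0 to z≈11.6. Closing with flat bottom and top caps and triangulating gives 24 facets — a regular 7-sided prism (a cylinder approximated with 7 flat sides), circumscribed radius ≈ 13.9 mm, height ≈ 11.6 mm.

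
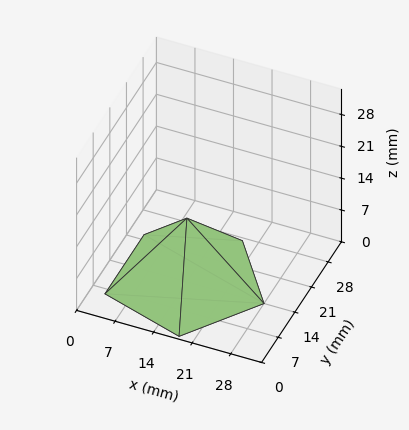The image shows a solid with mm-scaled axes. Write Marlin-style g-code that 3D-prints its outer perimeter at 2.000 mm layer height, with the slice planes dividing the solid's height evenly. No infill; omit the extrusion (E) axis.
Reading the render: the shape is a regular 5-sided pyramid, base circumscribed radius ≈ 14 mm, apex at z ≈ 14 mm (dimensions read to the nearest mm from the axis ticks). For the g-code, the solid's height is divided into equal slices at the stated Δz and each level perimeter traced with G1 moves after a G0 lift.

; perimeter-only toolpath
G21 ; units = mm
G90 ; absolute positioning
G28 ; home
; layer 1
G0 Z2.000
G0 X26.000 Y14.000
G1 X17.708 Y25.413
G1 X4.292 Y21.053
G1 X4.292 Y6.947
G1 X17.708 Y2.587
G1 X26.000 Y14.000
; layer 2
G0 Z4.000
G0 X24.000 Y14.000
G1 X17.090 Y23.511
G1 X5.910 Y19.878
G1 X5.910 Y8.122
G1 X17.090 Y4.489
G1 X24.000 Y14.000
; layer 3
G0 Z6.000
G0 X22.000 Y14.000
G1 X16.472 Y21.609
G1 X7.528 Y18.702
G1 X7.528 Y9.298
G1 X16.472 Y6.391
G1 X22.000 Y14.000
; layer 4
G0 Z8.000
G0 X20.000 Y14.000
G1 X15.854 Y19.706
G1 X9.146 Y17.527
G1 X9.146 Y10.473
G1 X15.854 Y8.294
G1 X20.000 Y14.000
; layer 5
G0 Z10.000
G0 X18.000 Y14.000
G1 X15.236 Y17.804
G1 X10.764 Y16.351
G1 X10.764 Y11.649
G1 X15.236 Y10.196
G1 X18.000 Y14.000
; layer 6
G0 Z12.000
G0 X16.000 Y14.000
G1 X14.618 Y15.902
G1 X12.382 Y15.176
G1 X12.382 Y12.824
G1 X14.618 Y12.098
G1 X16.000 Y14.000
M2 ; end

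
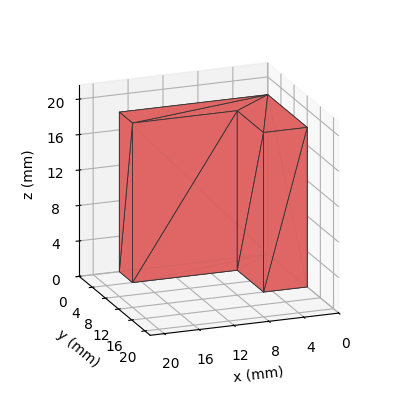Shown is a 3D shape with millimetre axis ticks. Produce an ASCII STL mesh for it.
Reading the render: the shape is an L-shaped prism: outer 17 × 12 mm, arm thicknesses ≈ 4 mm (horizontal) and 5 mm (vertical), extruded 18 mm in z (dimensions read to the nearest mm from the axis ticks). For the STL, each face is triangulated and given an outward normal.

solid part
  facet normal 0.0000 0.0000 -1.0000
    outer loop
      vertex 17.00 4.00 0.00
      vertex 17.00 0.00 0.00
      vertex 0.00 0.00 0.00
    endloop
  endfacet
  facet normal 0.0000 0.0000 -1.0000
    outer loop
      vertex 5.00 4.00 0.00
      vertex 17.00 4.00 0.00
      vertex 0.00 0.00 0.00
    endloop
  endfacet
  facet normal 0.0000 0.0000 -1.0000
    outer loop
      vertex 5.00 12.00 0.00
      vertex 5.00 4.00 0.00
      vertex 0.00 0.00 0.00
    endloop
  endfacet
  facet normal 0.0000 0.0000 -1.0000
    outer loop
      vertex 0.00 12.00 0.00
      vertex 5.00 12.00 0.00
      vertex 0.00 0.00 0.00
    endloop
  endfacet
  facet normal 0.0000 0.0000 1.0000
    outer loop
      vertex 0.00 0.00 18.00
      vertex 17.00 0.00 18.00
      vertex 17.00 4.00 18.00
    endloop
  endfacet
  facet normal 0.0000 0.0000 1.0000
    outer loop
      vertex 0.00 0.00 18.00
      vertex 17.00 4.00 18.00
      vertex 5.00 4.00 18.00
    endloop
  endfacet
  facet normal 0.0000 0.0000 1.0000
    outer loop
      vertex 0.00 0.00 18.00
      vertex 5.00 4.00 18.00
      vertex 5.00 12.00 18.00
    endloop
  endfacet
  facet normal 0.0000 0.0000 1.0000
    outer loop
      vertex 0.00 0.00 18.00
      vertex 5.00 12.00 18.00
      vertex 0.00 12.00 18.00
    endloop
  endfacet
  facet normal 0.0000 -1.0000 0.0000
    outer loop
      vertex 0.00 0.00 0.00
      vertex 17.00 0.00 0.00
      vertex 17.00 0.00 18.00
    endloop
  endfacet
  facet normal 0.0000 -1.0000 0.0000
    outer loop
      vertex 0.00 0.00 0.00
      vertex 17.00 0.00 18.00
      vertex 0.00 0.00 18.00
    endloop
  endfacet
  facet normal 1.0000 0.0000 0.0000
    outer loop
      vertex 17.00 0.00 0.00
      vertex 17.00 4.00 0.00
      vertex 17.00 4.00 18.00
    endloop
  endfacet
  facet normal 1.0000 0.0000 0.0000
    outer loop
      vertex 17.00 0.00 0.00
      vertex 17.00 4.00 18.00
      vertex 17.00 0.00 18.00
    endloop
  endfacet
  facet normal 0.0000 1.0000 0.0000
    outer loop
      vertex 17.00 4.00 0.00
      vertex 5.00 4.00 0.00
      vertex 5.00 4.00 18.00
    endloop
  endfacet
  facet normal 0.0000 1.0000 0.0000
    outer loop
      vertex 17.00 4.00 0.00
      vertex 5.00 4.00 18.00
      vertex 17.00 4.00 18.00
    endloop
  endfacet
  facet normal 1.0000 0.0000 0.0000
    outer loop
      vertex 5.00 4.00 0.00
      vertex 5.00 12.00 0.00
      vertex 5.00 12.00 18.00
    endloop
  endfacet
  facet normal 1.0000 0.0000 0.0000
    outer loop
      vertex 5.00 4.00 0.00
      vertex 5.00 12.00 18.00
      vertex 5.00 4.00 18.00
    endloop
  endfacet
  facet normal 0.0000 1.0000 0.0000
    outer loop
      vertex 5.00 12.00 0.00
      vertex 0.00 12.00 0.00
      vertex 0.00 12.00 18.00
    endloop
  endfacet
  facet normal 0.0000 1.0000 0.0000
    outer loop
      vertex 5.00 12.00 0.00
      vertex 0.00 12.00 18.00
      vertex 5.00 12.00 18.00
    endloop
  endfacet
  facet normal -1.0000 0.0000 0.0000
    outer loop
      vertex 0.00 12.00 0.00
      vertex 0.00 0.00 0.00
      vertex 0.00 0.00 18.00
    endloop
  endfacet
  facet normal -1.0000 0.0000 0.0000
    outer loop
      vertex 0.00 12.00 0.00
      vertex 0.00 0.00 18.00
      vertex 0.00 12.00 18.00
    endloop
  endfacet
endsolid part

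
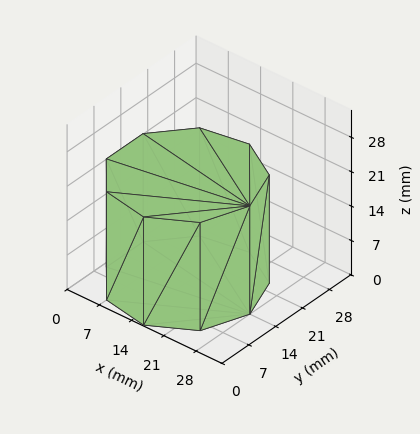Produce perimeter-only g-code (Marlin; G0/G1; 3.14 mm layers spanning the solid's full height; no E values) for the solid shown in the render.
Reading the render: the shape is a regular 9-sided prism (a cylinder approximated with 9 flat sides), circumscribed radius ≈ 14 mm, height ≈ 22 mm (dimensions read to the nearest mm from the axis ticks). For the g-code, the solid's height is divided into equal slices at the stated Δz and each level perimeter traced with G1 moves after a G0 lift.

; perimeter-only toolpath
G21 ; units = mm
G90 ; absolute positioning
G28 ; home
; layer 1
G0 Z3.14
G0 X28.00 Y14.00
G1 X24.72 Y23.00
G1 X16.43 Y27.79
G1 X7.00 Y26.12
G1 X0.84 Y18.79
G1 X0.84 Y9.21
G1 X7.00 Y1.88
G1 X16.43 Y0.21
G1 X24.72 Y5.00
G1 X28.00 Y14.00
; layer 2
G0 Z6.29
G0 X28.00 Y14.00
G1 X24.72 Y23.00
G1 X16.43 Y27.79
G1 X7.00 Y26.12
G1 X0.84 Y18.79
G1 X0.84 Y9.21
G1 X7.00 Y1.88
G1 X16.43 Y0.21
G1 X24.72 Y5.00
G1 X28.00 Y14.00
; layer 3
G0 Z9.43
G0 X28.00 Y14.00
G1 X24.72 Y23.00
G1 X16.43 Y27.79
G1 X7.00 Y26.12
G1 X0.84 Y18.79
G1 X0.84 Y9.21
G1 X7.00 Y1.88
G1 X16.43 Y0.21
G1 X24.72 Y5.00
G1 X28.00 Y14.00
; layer 4
G0 Z12.57
G0 X28.00 Y14.00
G1 X24.72 Y23.00
G1 X16.43 Y27.79
G1 X7.00 Y26.12
G1 X0.84 Y18.79
G1 X0.84 Y9.21
G1 X7.00 Y1.88
G1 X16.43 Y0.21
G1 X24.72 Y5.00
G1 X28.00 Y14.00
; layer 5
G0 Z15.71
G0 X28.00 Y14.00
G1 X24.72 Y23.00
G1 X16.43 Y27.79
G1 X7.00 Y26.12
G1 X0.84 Y18.79
G1 X0.84 Y9.21
G1 X7.00 Y1.88
G1 X16.43 Y0.21
G1 X24.72 Y5.00
G1 X28.00 Y14.00
; layer 6
G0 Z18.86
G0 X28.00 Y14.00
G1 X24.72 Y23.00
G1 X16.43 Y27.79
G1 X7.00 Y26.12
G1 X0.84 Y18.79
G1 X0.84 Y9.21
G1 X7.00 Y1.88
G1 X16.43 Y0.21
G1 X24.72 Y5.00
G1 X28.00 Y14.00
; layer 7
G0 Z22.00
G0 X28.00 Y14.00
G1 X24.72 Y23.00
G1 X16.43 Y27.79
G1 X7.00 Y26.12
G1 X0.84 Y18.79
G1 X0.84 Y9.21
G1 X7.00 Y1.88
G1 X16.43 Y0.21
G1 X24.72 Y5.00
G1 X28.00 Y14.00
M2 ; end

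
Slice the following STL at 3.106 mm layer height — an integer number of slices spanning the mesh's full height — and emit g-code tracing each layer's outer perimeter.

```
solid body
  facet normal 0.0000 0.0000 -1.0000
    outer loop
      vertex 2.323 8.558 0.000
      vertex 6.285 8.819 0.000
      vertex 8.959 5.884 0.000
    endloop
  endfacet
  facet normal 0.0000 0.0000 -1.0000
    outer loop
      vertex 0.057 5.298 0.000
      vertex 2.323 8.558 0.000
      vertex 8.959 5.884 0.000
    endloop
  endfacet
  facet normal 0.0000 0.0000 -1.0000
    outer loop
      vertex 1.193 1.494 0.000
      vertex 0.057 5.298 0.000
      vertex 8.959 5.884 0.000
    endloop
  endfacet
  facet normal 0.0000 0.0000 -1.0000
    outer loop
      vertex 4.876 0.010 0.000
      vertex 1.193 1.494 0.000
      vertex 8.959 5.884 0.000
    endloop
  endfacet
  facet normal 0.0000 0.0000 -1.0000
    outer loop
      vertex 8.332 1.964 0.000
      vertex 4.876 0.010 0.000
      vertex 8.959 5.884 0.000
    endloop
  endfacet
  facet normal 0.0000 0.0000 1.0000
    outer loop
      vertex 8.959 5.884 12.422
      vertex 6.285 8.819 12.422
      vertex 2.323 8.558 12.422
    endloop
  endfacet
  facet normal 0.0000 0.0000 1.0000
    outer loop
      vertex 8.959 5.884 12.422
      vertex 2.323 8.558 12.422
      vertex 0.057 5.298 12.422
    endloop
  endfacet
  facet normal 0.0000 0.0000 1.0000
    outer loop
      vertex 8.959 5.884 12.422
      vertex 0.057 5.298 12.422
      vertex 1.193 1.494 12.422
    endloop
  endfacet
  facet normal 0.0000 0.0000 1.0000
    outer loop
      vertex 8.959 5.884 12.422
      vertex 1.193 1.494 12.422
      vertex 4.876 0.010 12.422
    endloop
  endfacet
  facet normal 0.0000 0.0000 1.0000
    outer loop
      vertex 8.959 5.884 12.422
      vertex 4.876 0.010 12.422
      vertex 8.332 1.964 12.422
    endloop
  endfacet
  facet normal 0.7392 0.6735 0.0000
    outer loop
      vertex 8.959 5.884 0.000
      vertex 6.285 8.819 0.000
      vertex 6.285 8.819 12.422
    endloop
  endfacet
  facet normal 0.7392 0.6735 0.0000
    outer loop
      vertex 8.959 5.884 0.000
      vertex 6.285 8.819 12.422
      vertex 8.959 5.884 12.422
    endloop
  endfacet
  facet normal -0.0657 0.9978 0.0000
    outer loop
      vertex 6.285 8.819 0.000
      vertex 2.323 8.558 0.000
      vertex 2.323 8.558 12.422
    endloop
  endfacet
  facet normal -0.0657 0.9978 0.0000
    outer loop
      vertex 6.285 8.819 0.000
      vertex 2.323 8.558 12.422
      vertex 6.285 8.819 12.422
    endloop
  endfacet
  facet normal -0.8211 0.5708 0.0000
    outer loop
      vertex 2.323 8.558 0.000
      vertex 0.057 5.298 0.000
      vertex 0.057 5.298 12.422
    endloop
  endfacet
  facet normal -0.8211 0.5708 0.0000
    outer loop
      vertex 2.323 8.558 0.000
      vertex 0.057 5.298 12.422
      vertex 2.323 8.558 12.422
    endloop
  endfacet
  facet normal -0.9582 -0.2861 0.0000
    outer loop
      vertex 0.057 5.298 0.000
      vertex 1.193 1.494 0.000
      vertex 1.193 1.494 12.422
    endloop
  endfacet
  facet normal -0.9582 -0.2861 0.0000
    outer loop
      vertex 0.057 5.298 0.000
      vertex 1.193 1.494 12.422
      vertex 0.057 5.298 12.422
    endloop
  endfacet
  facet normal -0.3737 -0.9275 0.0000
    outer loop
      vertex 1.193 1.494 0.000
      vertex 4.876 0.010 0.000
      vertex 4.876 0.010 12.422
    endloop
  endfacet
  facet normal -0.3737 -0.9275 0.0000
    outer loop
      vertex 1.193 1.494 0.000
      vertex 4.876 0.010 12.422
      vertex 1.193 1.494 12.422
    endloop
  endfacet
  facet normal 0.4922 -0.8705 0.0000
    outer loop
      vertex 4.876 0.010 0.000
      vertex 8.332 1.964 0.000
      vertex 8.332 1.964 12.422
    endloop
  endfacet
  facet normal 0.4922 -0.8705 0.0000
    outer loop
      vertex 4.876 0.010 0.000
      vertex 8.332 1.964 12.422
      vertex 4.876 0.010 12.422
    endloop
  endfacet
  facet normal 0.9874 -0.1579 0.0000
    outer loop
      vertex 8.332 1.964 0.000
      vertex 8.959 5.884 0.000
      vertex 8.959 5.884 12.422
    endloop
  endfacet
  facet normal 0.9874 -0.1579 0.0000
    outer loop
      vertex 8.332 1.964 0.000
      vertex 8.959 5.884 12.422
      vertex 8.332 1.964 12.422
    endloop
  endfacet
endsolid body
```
; perimeter-only toolpath
G21 ; units = mm
G90 ; absolute positioning
G28 ; home
; layer 1
G0 Z3.106
G0 X8.959 Y5.884
G1 X6.285 Y8.819
G1 X2.323 Y8.558
G1 X0.057 Y5.298
G1 X1.193 Y1.494
G1 X4.876 Y0.010
G1 X8.332 Y1.964
G1 X8.959 Y5.884
; layer 2
G0 Z6.211
G0 X8.959 Y5.884
G1 X6.285 Y8.819
G1 X2.323 Y8.558
G1 X0.057 Y5.298
G1 X1.193 Y1.494
G1 X4.876 Y0.010
G1 X8.332 Y1.964
G1 X8.959 Y5.884
; layer 3
G0 Z9.317
G0 X8.959 Y5.884
G1 X6.285 Y8.819
G1 X2.323 Y8.558
G1 X0.057 Y5.298
G1 X1.193 Y1.494
G1 X4.876 Y0.010
G1 X8.332 Y1.964
G1 X8.959 Y5.884
; layer 4
G0 Z12.422
G0 X8.959 Y5.884
G1 X6.285 Y8.819
G1 X2.323 Y8.558
G1 X0.057 Y5.298
G1 X1.193 Y1.494
G1 X4.876 Y0.010
G1 X8.332 Y1.964
G1 X8.959 Y5.884
M2 ; end

The solid is a regular 7-sided prism (a cylinder approximated with 7 flat sides), circumscribed radius ≈ 4.58 mm, height ≈ 12.4 mm. Slicing at Δz = 3.106 mm — 4 equal slices spanning the solid's height, so layer i sits at z = i·h/4 — gives 4 non-empty perimeters. Each is a 7-segment closed polygon; G0 lifts to the layer z and rapids to the start vertex, then G1 traces the edges.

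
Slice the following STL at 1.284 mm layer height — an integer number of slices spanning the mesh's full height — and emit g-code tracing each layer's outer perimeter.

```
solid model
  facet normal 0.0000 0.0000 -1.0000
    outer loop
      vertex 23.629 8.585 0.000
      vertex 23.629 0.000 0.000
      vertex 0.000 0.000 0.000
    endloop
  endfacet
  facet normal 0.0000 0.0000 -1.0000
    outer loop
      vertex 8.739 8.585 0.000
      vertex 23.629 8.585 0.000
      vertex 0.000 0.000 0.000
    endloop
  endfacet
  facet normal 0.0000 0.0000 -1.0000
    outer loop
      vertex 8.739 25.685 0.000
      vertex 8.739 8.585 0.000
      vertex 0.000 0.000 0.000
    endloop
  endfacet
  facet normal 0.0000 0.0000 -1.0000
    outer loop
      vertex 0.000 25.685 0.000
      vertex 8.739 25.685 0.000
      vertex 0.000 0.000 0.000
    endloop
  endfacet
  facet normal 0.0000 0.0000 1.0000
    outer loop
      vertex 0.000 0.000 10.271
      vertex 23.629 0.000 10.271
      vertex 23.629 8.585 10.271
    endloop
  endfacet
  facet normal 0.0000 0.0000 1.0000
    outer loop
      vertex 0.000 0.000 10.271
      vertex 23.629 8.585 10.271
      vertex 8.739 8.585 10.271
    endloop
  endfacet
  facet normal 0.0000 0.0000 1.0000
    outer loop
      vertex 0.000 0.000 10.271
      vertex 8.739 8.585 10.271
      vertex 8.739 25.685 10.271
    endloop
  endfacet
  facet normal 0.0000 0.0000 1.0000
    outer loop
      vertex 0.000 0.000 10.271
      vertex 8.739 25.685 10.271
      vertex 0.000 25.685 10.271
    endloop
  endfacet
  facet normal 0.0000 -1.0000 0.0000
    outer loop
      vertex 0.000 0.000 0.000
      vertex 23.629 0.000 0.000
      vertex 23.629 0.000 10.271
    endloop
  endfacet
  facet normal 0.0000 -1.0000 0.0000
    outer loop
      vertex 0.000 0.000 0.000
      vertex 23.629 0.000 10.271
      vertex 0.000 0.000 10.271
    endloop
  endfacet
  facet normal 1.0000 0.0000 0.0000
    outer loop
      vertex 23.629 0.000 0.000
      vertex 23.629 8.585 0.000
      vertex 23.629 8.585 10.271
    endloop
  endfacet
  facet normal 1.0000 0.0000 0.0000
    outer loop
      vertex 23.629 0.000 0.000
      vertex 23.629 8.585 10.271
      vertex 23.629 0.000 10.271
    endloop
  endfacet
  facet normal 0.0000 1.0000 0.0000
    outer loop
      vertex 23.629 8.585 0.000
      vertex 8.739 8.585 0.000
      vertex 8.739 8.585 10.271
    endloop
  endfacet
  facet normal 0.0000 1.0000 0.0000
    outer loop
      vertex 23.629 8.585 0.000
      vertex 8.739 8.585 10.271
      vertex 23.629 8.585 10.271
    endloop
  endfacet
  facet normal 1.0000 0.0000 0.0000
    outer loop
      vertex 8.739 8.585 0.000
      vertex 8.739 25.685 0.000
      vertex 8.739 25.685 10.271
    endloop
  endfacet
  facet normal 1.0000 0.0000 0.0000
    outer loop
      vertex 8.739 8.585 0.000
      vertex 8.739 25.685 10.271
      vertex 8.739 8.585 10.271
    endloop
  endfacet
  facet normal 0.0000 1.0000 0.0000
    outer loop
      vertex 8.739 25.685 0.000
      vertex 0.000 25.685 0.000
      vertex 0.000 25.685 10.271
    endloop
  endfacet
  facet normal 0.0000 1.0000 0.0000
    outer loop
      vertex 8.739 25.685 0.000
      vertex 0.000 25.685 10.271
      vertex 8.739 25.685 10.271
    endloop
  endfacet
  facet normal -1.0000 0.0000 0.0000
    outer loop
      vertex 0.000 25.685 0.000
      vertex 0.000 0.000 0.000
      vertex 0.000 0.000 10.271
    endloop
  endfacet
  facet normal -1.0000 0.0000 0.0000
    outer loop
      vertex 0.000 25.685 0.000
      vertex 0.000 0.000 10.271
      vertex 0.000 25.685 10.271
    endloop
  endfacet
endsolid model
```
; perimeter-only toolpath
G21 ; units = mm
G90 ; absolute positioning
G28 ; home
; layer 1
G0 Z1.284
G0 X0.000 Y0.000
G1 X23.629 Y0.000
G1 X23.629 Y8.585
G1 X8.739 Y8.585
G1 X8.739 Y25.685
G1 X0.000 Y25.685
G1 X0.000 Y0.000
; layer 2
G0 Z2.568
G0 X0.000 Y0.000
G1 X23.629 Y0.000
G1 X23.629 Y8.585
G1 X8.739 Y8.585
G1 X8.739 Y25.685
G1 X0.000 Y25.685
G1 X0.000 Y0.000
; layer 3
G0 Z3.852
G0 X0.000 Y0.000
G1 X23.629 Y0.000
G1 X23.629 Y8.585
G1 X8.739 Y8.585
G1 X8.739 Y25.685
G1 X0.000 Y25.685
G1 X0.000 Y0.000
; layer 4
G0 Z5.136
G0 X0.000 Y0.000
G1 X23.629 Y0.000
G1 X23.629 Y8.585
G1 X8.739 Y8.585
G1 X8.739 Y25.685
G1 X0.000 Y25.685
G1 X0.000 Y0.000
; layer 5
G0 Z6.419
G0 X0.000 Y0.000
G1 X23.629 Y0.000
G1 X23.629 Y8.585
G1 X8.739 Y8.585
G1 X8.739 Y25.685
G1 X0.000 Y25.685
G1 X0.000 Y0.000
; layer 6
G0 Z7.703
G0 X0.000 Y0.000
G1 X23.629 Y0.000
G1 X23.629 Y8.585
G1 X8.739 Y8.585
G1 X8.739 Y25.685
G1 X0.000 Y25.685
G1 X0.000 Y0.000
; layer 7
G0 Z8.987
G0 X0.000 Y0.000
G1 X23.629 Y0.000
G1 X23.629 Y8.585
G1 X8.739 Y8.585
G1 X8.739 Y25.685
G1 X0.000 Y25.685
G1 X0.000 Y0.000
; layer 8
G0 Z10.271
G0 X0.000 Y0.000
G1 X23.629 Y0.000
G1 X23.629 Y8.585
G1 X8.739 Y8.585
G1 X8.739 Y25.685
G1 X0.000 Y25.685
G1 X0.000 Y0.000
M2 ; end

The solid is an L-shaped prism: outer 23.6 × 25.7 mm, arm thicknesses ≈ 8.59 mm (horizontal) and 8.74 mm (vertical), extruded 10.3 mm in z. Slicing at Δz = 1.284 mm — 8 equal slices spanning the solid's height, so layer i sits at z = i·h/8 — gives 8 non-empty perimeters. Each is a 6-segment closed polygon; G0 lifts to the layer z and rapids to the start vertex, then G1 traces the edges.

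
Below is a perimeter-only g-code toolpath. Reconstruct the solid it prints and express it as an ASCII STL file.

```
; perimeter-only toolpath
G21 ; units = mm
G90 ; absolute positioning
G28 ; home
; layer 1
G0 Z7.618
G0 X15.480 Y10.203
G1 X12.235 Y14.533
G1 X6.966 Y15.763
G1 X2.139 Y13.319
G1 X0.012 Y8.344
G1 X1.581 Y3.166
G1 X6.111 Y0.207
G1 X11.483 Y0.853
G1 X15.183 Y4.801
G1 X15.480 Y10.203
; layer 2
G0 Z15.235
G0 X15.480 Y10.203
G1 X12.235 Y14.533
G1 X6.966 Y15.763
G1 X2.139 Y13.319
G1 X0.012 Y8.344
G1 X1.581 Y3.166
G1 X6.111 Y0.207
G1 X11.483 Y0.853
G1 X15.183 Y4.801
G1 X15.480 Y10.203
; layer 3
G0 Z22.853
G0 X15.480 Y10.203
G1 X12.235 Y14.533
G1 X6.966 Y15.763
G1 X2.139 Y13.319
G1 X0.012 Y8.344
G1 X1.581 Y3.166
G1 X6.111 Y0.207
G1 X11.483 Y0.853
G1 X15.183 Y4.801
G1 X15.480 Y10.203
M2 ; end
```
solid part
  facet normal 0.0000 0.0000 -1.0000
    outer loop
      vertex 6.966 15.763 0.000
      vertex 12.235 14.533 0.000
      vertex 15.480 10.203 0.000
    endloop
  endfacet
  facet normal 0.0000 0.0000 -1.0000
    outer loop
      vertex 2.139 13.319 0.000
      vertex 6.966 15.763 0.000
      vertex 15.480 10.203 0.000
    endloop
  endfacet
  facet normal 0.0000 0.0000 -1.0000
    outer loop
      vertex 0.012 8.344 0.000
      vertex 2.139 13.319 0.000
      vertex 15.480 10.203 0.000
    endloop
  endfacet
  facet normal 0.0000 0.0000 -1.0000
    outer loop
      vertex 1.581 3.166 0.000
      vertex 0.012 8.344 0.000
      vertex 15.480 10.203 0.000
    endloop
  endfacet
  facet normal 0.0000 0.0000 -1.0000
    outer loop
      vertex 6.111 0.207 0.000
      vertex 1.581 3.166 0.000
      vertex 15.480 10.203 0.000
    endloop
  endfacet
  facet normal 0.0000 0.0000 -1.0000
    outer loop
      vertex 11.483 0.853 0.000
      vertex 6.111 0.207 0.000
      vertex 15.480 10.203 0.000
    endloop
  endfacet
  facet normal 0.0000 0.0000 -1.0000
    outer loop
      vertex 15.183 4.801 0.000
      vertex 11.483 0.853 0.000
      vertex 15.480 10.203 0.000
    endloop
  endfacet
  facet normal 0.0000 0.0000 1.0000
    outer loop
      vertex 15.480 10.203 22.853
      vertex 12.235 14.533 22.853
      vertex 6.966 15.763 22.853
    endloop
  endfacet
  facet normal 0.0000 0.0000 1.0000
    outer loop
      vertex 15.480 10.203 22.853
      vertex 6.966 15.763 22.853
      vertex 2.139 13.319 22.853
    endloop
  endfacet
  facet normal 0.0000 0.0000 1.0000
    outer loop
      vertex 15.480 10.203 22.853
      vertex 2.139 13.319 22.853
      vertex 0.012 8.344 22.853
    endloop
  endfacet
  facet normal 0.0000 0.0000 1.0000
    outer loop
      vertex 15.480 10.203 22.853
      vertex 0.012 8.344 22.853
      vertex 1.581 3.166 22.853
    endloop
  endfacet
  facet normal 0.0000 0.0000 1.0000
    outer loop
      vertex 15.480 10.203 22.853
      vertex 1.581 3.166 22.853
      vertex 6.111 0.207 22.853
    endloop
  endfacet
  facet normal 0.0000 0.0000 1.0000
    outer loop
      vertex 15.480 10.203 22.853
      vertex 6.111 0.207 22.853
      vertex 11.483 0.853 22.853
    endloop
  endfacet
  facet normal 0.0000 0.0000 1.0000
    outer loop
      vertex 15.480 10.203 22.853
      vertex 11.483 0.853 22.853
      vertex 15.183 4.801 22.853
    endloop
  endfacet
  facet normal 0.8002 0.5997 0.0000
    outer loop
      vertex 15.480 10.203 0.000
      vertex 12.235 14.533 0.000
      vertex 12.235 14.533 22.853
    endloop
  endfacet
  facet normal 0.8002 0.5997 0.0000
    outer loop
      vertex 15.480 10.203 0.000
      vertex 12.235 14.533 22.853
      vertex 15.480 10.203 22.853
    endloop
  endfacet
  facet normal 0.2273 0.9738 0.0000
    outer loop
      vertex 12.235 14.533 0.000
      vertex 6.966 15.763 0.000
      vertex 6.966 15.763 22.853
    endloop
  endfacet
  facet normal 0.2273 0.9738 0.0000
    outer loop
      vertex 12.235 14.533 0.000
      vertex 6.966 15.763 22.853
      vertex 12.235 14.533 22.853
    endloop
  endfacet
  facet normal -0.4517 0.8922 0.0000
    outer loop
      vertex 6.966 15.763 0.000
      vertex 2.139 13.319 0.000
      vertex 2.139 13.319 22.853
    endloop
  endfacet
  facet normal -0.4517 0.8922 0.0000
    outer loop
      vertex 6.966 15.763 0.000
      vertex 2.139 13.319 22.853
      vertex 6.966 15.763 22.853
    endloop
  endfacet
  facet normal -0.9195 0.3931 0.0000
    outer loop
      vertex 2.139 13.319 0.000
      vertex 0.012 8.344 0.000
      vertex 0.012 8.344 22.853
    endloop
  endfacet
  facet normal -0.9195 0.3931 0.0000
    outer loop
      vertex 2.139 13.319 0.000
      vertex 0.012 8.344 22.853
      vertex 2.139 13.319 22.853
    endloop
  endfacet
  facet normal -0.9570 -0.2900 0.0000
    outer loop
      vertex 0.012 8.344 0.000
      vertex 1.581 3.166 0.000
      vertex 1.581 3.166 22.853
    endloop
  endfacet
  facet normal -0.9570 -0.2900 0.0000
    outer loop
      vertex 0.012 8.344 0.000
      vertex 1.581 3.166 22.853
      vertex 0.012 8.344 22.853
    endloop
  endfacet
  facet normal -0.5469 -0.8372 0.0000
    outer loop
      vertex 1.581 3.166 0.000
      vertex 6.111 0.207 0.000
      vertex 6.111 0.207 22.853
    endloop
  endfacet
  facet normal -0.5469 -0.8372 0.0000
    outer loop
      vertex 1.581 3.166 0.000
      vertex 6.111 0.207 22.853
      vertex 1.581 3.166 22.853
    endloop
  endfacet
  facet normal 0.1194 -0.9928 0.0000
    outer loop
      vertex 6.111 0.207 0.000
      vertex 11.483 0.853 0.000
      vertex 11.483 0.853 22.853
    endloop
  endfacet
  facet normal 0.1194 -0.9928 0.0000
    outer loop
      vertex 6.111 0.207 0.000
      vertex 11.483 0.853 22.853
      vertex 6.111 0.207 22.853
    endloop
  endfacet
  facet normal 0.7297 -0.6838 0.0000
    outer loop
      vertex 11.483 0.853 0.000
      vertex 15.183 4.801 0.000
      vertex 15.183 4.801 22.853
    endloop
  endfacet
  facet normal 0.7297 -0.6838 0.0000
    outer loop
      vertex 11.483 0.853 0.000
      vertex 15.183 4.801 22.853
      vertex 11.483 0.853 22.853
    endloop
  endfacet
  facet normal 0.9985 -0.0549 0.0000
    outer loop
      vertex 15.183 4.801 0.000
      vertex 15.480 10.203 0.000
      vertex 15.480 10.203 22.853
    endloop
  endfacet
  facet normal 0.9985 -0.0549 0.0000
    outer loop
      vertex 15.183 4.801 0.000
      vertex 15.480 10.203 22.853
      vertex 15.183 4.801 22.853
    endloop
  endfacet
endsolid part

The G0 Z moves step by Δz≈7.618 mm. Every layer's G1 loop is the same polygon, so the solid is a straight extrusion of it from z=0 to z≈22.9. Closing with flat bottom and top caps and triangulating gives 32 facets — a regular 9-sided prism (a cylinder approximated with 9 flat sides), circumscribed radius ≈ 7.91 mm, height ≈ 22.9 mm.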